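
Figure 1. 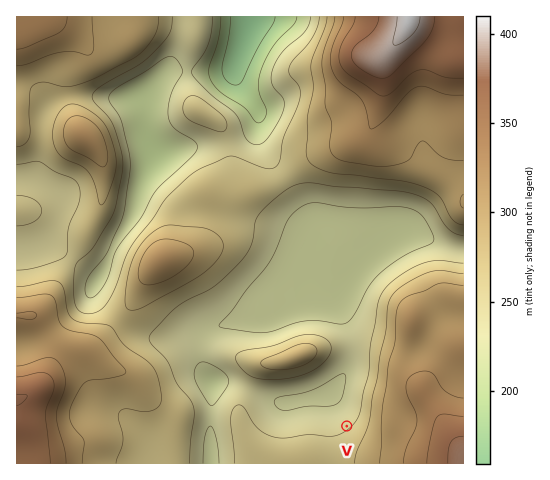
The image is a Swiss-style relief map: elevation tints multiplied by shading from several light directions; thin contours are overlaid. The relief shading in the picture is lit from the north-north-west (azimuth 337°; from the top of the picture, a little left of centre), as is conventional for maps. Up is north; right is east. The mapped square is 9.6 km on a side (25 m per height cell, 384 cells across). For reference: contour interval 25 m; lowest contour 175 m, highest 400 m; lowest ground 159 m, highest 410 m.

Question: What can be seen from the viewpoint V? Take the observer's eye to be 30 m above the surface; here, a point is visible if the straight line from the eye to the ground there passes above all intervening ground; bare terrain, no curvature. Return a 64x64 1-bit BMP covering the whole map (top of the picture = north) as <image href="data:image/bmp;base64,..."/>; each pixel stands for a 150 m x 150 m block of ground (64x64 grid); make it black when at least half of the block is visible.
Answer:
<image width="64" height="64" href="data:image/bmp;base64,Qk0+AgAAAAAAAD4AAAAoAAAAQAAAAEAAAAABAAEAAAAAAAACAAATCwAAEwsAAAIAAAAAAAAA////AAAAAAAf/8OAP////B//w4B////8H//DgH////w//8OAf///+D//g4D///w4f//DgP///Bh///PA///4EH/+P8D///gAf/w/wP//+EA//D/A////wB/8f4D///+AH///gP///wAP///Af//+AA///8A///wAB///wAf//AAD///AAP/8AAA//4AAH/wAAD//AAAD/gAAH/4AAAH/AAAH/AAAAf+AfAP8AAAB/wAeAfgAAAH+AA4A+AAAA/wADgB4AAAD8AAGAHgAAAfAAAIAPAAAB8AAAAA+AAAP4AAAAB8AAA/gAAAADwAAH+AAAAAHAAAf8AAAAAAAAD/wAAAAAAAAP/AAAAAAAAB/+AAAAAAAAH/4AAAAAAAAf/wAAAAAAAD//AAAAAAAAf/+AAAAAAAH//8AAAAAAB///4AAAAAAH///4AAAAAAH///wAAAAAAH///gAAAAAAf//+AAAAAAA//+MAAAAAAA//gwAAAAAAAf4HgAAAAAAAAAeAAAAAAAAAB8AAAAAAAAYHwAAAAAAABwfAAAAAAAAHh8AAAAAAAA//wAAAAAAAD//AAAAAAAA//8AAAAAAAf//wAAAAAAD///AAAAAAAP//8AAAAAAAf//wAAAAAAAAfwAAAAAAAAA/AAAAAAAAAD8AAAAAAAAAHwAAAAAAAAAOAAAAAAAAAAAA=="/>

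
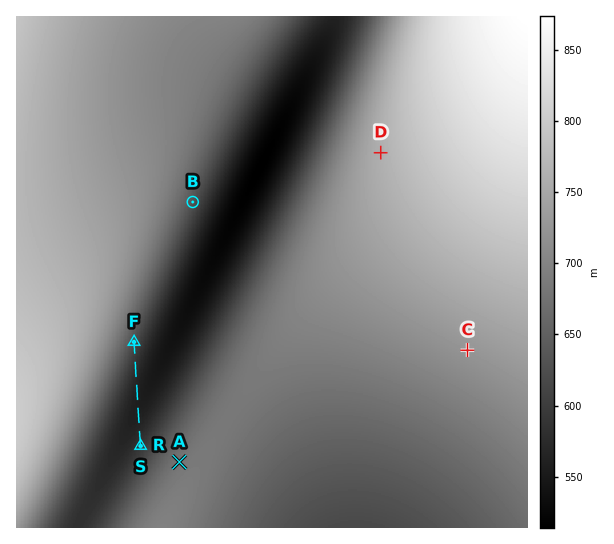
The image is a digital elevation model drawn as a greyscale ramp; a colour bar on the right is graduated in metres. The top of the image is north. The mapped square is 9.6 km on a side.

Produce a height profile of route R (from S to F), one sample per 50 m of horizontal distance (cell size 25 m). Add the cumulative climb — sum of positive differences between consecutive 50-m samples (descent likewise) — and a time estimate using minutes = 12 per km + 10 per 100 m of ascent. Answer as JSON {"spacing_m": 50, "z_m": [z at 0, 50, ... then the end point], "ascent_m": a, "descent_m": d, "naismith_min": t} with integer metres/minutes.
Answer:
{"spacing_m": 50, "z_m": [589, 586, 582, 579, 576, 573, 570, 567, 565, 563, 561, 560, 558, 557, 557, 556, 556, 556, 557, 558, 559, 560, 562, 564, 566, 568, 571, 574, 577, 580, 584, 588, 592, 596, 600, 604, 608, 613, 617, 622, 622], "ascent_m": 66, "descent_m": 33, "naismith_min": 30}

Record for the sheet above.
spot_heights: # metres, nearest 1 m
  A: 679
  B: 629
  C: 724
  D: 761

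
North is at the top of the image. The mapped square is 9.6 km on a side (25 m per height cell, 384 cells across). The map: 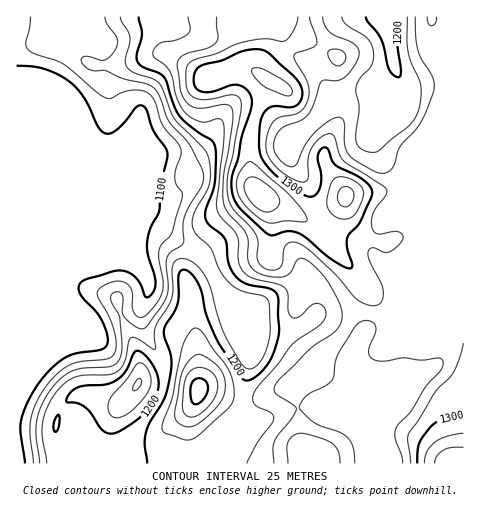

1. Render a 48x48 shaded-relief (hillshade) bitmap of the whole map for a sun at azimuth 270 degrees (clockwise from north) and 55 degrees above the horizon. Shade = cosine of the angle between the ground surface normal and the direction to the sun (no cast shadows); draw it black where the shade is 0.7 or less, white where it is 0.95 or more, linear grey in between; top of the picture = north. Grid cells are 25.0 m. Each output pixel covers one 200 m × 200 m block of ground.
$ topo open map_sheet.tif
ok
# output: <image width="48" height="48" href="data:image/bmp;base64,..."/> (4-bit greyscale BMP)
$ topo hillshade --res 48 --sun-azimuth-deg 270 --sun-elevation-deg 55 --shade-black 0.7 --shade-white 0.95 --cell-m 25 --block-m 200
<image width="48" height="48" href="data:image/bmp;base64,Qk32BAAAAAAAAHYAAAAoAAAAMAAAADAAAAABAAQAAAAAAIAEAAATCwAAEwsAABAAAAAAAAAAAAAAABEREQAiIiIAMzMzAERERABVVVUAZmZmAHd3dwCIiIgAmZmZAKqqqgC7u7sAzMzMAN3d3QDu7u4A////AKvKh3d3d4iHeIiHd4iaqZh2VFV4m8yph6zKh3d3d4iHeHd3d4iaqYdmVVZ4q7uph7zKd3d3d4mYiHZ3d4iaqYdmVVZ5qqqYh7zKdneIdnmZiHVnd3iZqXZmZmaJqpmYiLzKdniZdmeaqXVFd3eJmXZmd3d4mZmYiKvLh3iZhlWKu4UzV3iImHZnd3d4iaqYd5rLmHiZl1RZzKYyRniIiHZnd3d3iJqph3m8qYiImXRHzbdCNXmYh3ZnZnd3eJqph3iruod4mpU2vbhSI3mpiHZmZmd3eImZmHeKqod3m6YlvbhTIlmqmYdmZnd3d4iZmXd4mYd3nLY2vKhTIlmqqZhlZ3d3d3eJqnd3eId4rLZIu5dTJGirqZl2Z4iHd3d4mXd3d3d5vKZ5qpdDNXebqZmHZniYd4d3iXd3d3d5y4eamYdDRneaqYiYdniZd4h3eHd3d3d6unermIZDV3eKqIiJh2eZh3d3eHd3d3eKp1i7qYZEZ3eKqHeJmHeId3d3eHd3d3ialUeruYVFd3ebuXeJmYd3d3d3d3d3d3mqhTacy4VFd3eauXeJqYhmZ3d3d3d3d4mZhTWc24RGeIiJqXeJmYdmZ3d3d3d3d4iIdlac23RHmZiIh3eJqYZmd2d3d3d3d3d4d3ec2mRoqqmHVWiamHVndmd3d3d3d3d3d3isuWaJq7qWRGmqh1Vndnd3d3d3d3d3d3irqHeaq7uWVYmpdVZ3Zmd3d3d3d3d3d3iZmZmZqruXVoqXZVZ3dmd3d3d3d3d3d3iZmqmZmruXZ5mGZVZ3dmZ3d3d3d3d3d3eJq7qZqruXd4d3dlRnd2d3d3d3d3d3d3eIq7qqq7qXZ2Z4hjNWd3d3d3d3d3d3d3d4mru7zLqGVVaJljJGd3d3d3d3d3d3d3d4mavN3bl1RFealjI1Z3d3d3d3d3d3d3d5mZrO7bhkM1irlkNFZnd3d3d3d3d3d3d5qYrO7adDNHmqhTNGd3d3d3d3d3d3d3d4qYnO7JYyNpqoZDRoiHd3d3d3d3d3d3d4mpq93JUiWKuWQ0Z4mHd3d3d3d3d3d3d4mqq83aUjaKuVI1aJmXd3d3d3d3d3d3d4mrqazaUjZ5qWM1Z5mYdmd3d3d3d3d3eKq6mJvKYzV4mXU0Z4mql2Z3d3d3eIdnibu6h4rLdEVmeIZEVniaqGZnd3d3iIdmisy6hnm7hlZURodlVneKuXZnd3d3iYdmis3Khmiql3djJXdlVneKuXd3d3d4mYdmis3Lh2aKmIdSJGdmZmeJqYd3d3eJmHd3irzcp2Z5mIdCNWZmZmeJqYd3d3iZmHiIiavMqHd4h2VDRnZVZmeKqXd3eImZh4mZmJq6mHiIdlRFZ4dEVVeamHd4iIiId4mqqYmZiIiIdlVmeIdURFiql3d4iHd3d4mrqYiIiJmYdmZ3d3ZVRFiql3d4mXZ3d4mqqYd4iZiId3eHZmZlVGm7l2d4mXZ3eImqmYd4iZh3d3iIZFVlVnm7p2Z4mXd3eJmZmYd4iZh3d3iIVEVlZ3i7qGZw=="/>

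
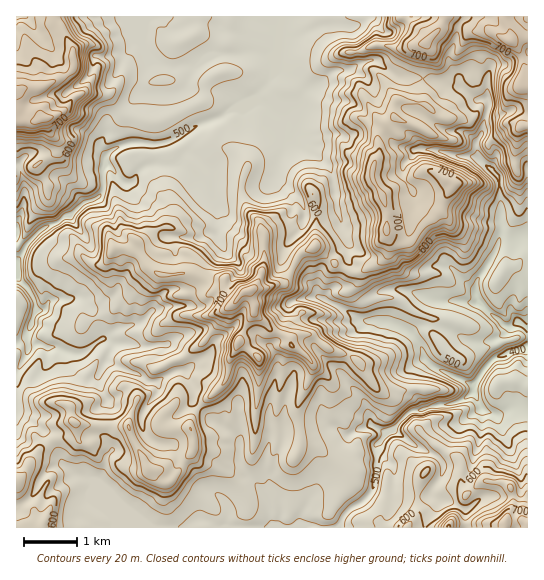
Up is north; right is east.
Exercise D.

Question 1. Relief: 390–775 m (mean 570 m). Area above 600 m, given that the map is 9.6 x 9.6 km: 29.5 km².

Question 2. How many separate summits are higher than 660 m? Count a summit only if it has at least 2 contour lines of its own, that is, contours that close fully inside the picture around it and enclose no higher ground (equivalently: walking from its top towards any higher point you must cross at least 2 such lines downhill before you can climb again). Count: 3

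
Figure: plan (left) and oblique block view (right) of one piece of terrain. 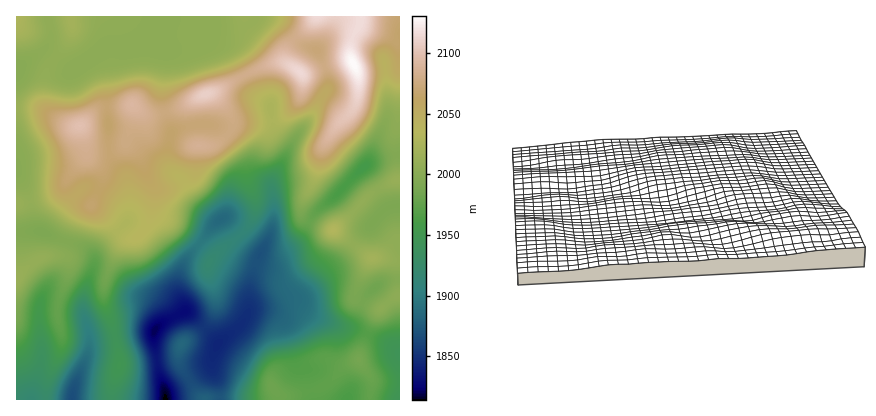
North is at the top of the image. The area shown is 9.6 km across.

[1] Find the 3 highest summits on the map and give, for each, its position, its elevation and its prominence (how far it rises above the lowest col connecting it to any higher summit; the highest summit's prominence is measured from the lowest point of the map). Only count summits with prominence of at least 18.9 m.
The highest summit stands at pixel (354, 64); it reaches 2131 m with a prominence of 317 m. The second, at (300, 72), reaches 2115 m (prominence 34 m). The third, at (206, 94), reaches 2110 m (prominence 28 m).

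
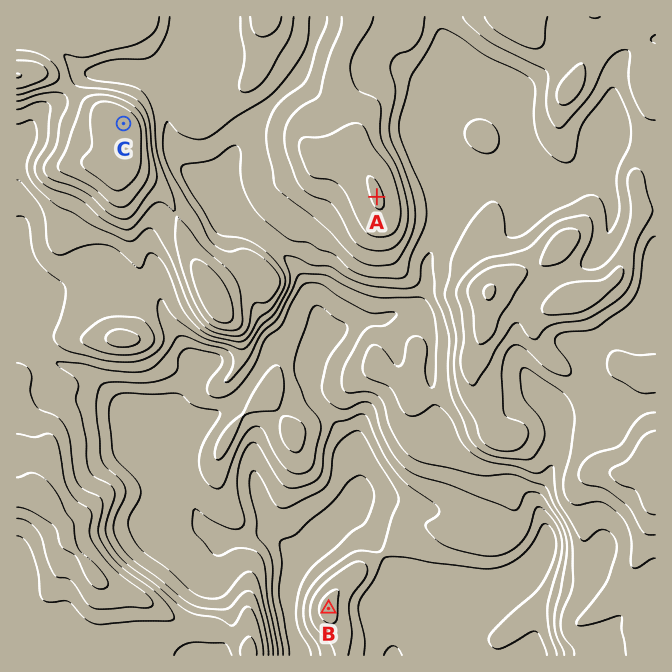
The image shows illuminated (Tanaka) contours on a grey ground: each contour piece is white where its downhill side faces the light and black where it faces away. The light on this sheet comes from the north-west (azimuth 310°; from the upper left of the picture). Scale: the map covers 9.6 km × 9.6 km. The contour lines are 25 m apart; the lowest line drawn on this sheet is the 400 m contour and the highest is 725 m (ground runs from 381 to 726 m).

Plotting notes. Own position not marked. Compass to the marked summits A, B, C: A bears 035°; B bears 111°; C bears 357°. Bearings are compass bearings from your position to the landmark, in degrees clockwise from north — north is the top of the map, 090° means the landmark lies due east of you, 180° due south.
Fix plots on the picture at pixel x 143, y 535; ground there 470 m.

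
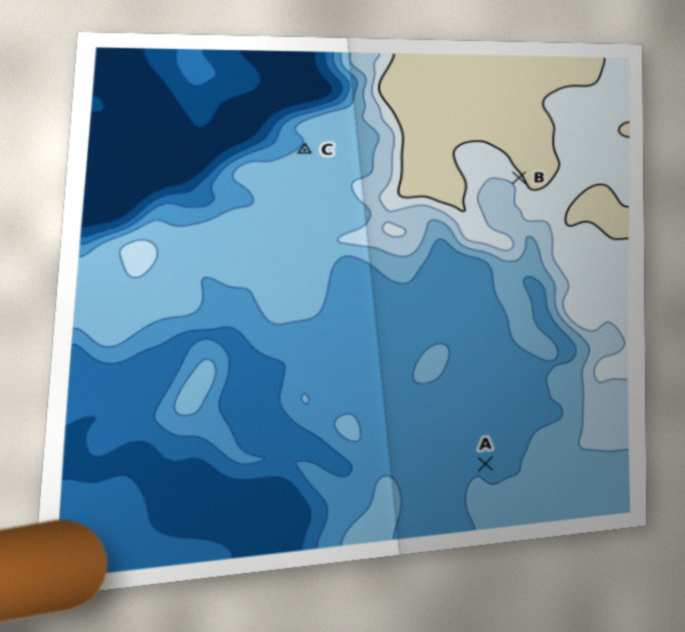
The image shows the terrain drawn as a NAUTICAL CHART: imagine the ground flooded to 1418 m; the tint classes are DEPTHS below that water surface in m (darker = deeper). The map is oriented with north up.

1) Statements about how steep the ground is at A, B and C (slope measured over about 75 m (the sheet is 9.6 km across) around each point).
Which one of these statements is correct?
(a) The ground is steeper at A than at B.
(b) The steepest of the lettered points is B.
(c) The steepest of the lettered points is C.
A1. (b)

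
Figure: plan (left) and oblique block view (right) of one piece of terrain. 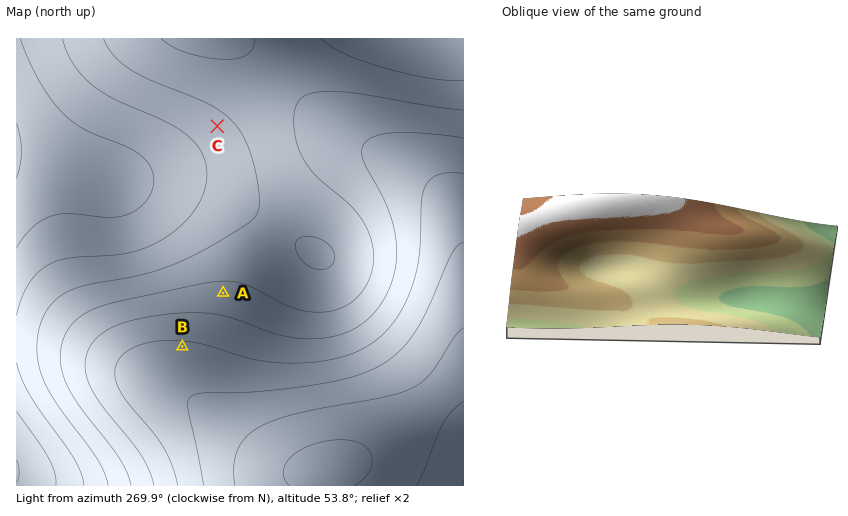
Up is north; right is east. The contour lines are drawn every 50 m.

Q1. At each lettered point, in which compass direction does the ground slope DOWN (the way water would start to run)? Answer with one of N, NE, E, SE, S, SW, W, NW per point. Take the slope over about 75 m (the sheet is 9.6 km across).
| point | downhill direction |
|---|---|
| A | N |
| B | N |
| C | SW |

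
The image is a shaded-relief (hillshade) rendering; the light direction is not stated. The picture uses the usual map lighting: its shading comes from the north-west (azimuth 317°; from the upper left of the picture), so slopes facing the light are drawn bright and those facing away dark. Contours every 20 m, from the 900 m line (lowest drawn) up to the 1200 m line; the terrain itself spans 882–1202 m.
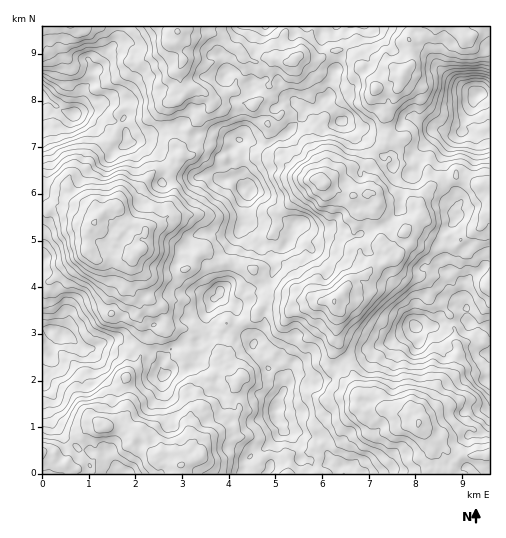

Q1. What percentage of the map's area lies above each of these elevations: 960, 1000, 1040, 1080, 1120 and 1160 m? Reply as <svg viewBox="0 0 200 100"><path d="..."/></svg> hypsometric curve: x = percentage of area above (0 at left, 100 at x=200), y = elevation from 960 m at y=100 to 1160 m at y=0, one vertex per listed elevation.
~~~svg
<svg viewBox="0 0 200 100"><path d="M192 100l-19-20-45-20-55-20-40-20-26-20"/></svg>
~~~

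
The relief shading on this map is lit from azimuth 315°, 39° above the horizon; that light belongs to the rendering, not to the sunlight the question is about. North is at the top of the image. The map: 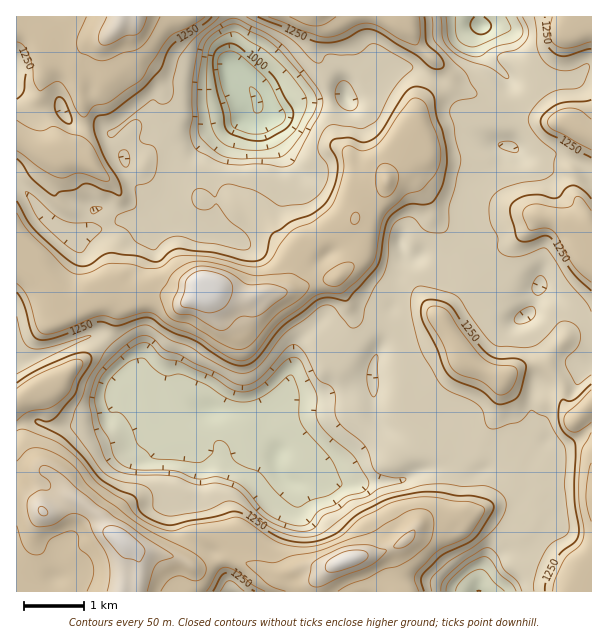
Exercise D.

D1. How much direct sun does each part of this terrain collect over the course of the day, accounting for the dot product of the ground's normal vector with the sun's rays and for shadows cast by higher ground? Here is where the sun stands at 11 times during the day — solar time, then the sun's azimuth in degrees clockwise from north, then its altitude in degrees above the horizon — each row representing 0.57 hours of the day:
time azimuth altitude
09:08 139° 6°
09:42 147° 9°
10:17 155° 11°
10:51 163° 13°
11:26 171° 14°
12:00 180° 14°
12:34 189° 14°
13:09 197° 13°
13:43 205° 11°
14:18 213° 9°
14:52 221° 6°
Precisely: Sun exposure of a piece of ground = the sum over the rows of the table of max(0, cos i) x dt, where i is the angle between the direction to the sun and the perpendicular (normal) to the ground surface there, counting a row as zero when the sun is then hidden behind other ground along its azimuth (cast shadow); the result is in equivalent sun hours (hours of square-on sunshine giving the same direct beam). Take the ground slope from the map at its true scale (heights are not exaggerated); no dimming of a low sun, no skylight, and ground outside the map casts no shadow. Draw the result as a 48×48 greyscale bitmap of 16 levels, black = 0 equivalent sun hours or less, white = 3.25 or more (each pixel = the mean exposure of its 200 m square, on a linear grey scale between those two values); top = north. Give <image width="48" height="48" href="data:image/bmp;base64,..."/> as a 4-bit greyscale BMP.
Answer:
<image width="48" height="48" href="data:image/bmp;base64,Qk32BAAAAAAAAHYAAAAoAAAAMAAAADAAAAABAAQAAAAAAIAEAAATCwAAEwsAABAAAAAAAAAAAAAAABEREQAiIiIAMzMzAERERABVVVUAZmZmAHd3dwCIiIgAmZmZAKqqqgC7u7sAzMzMAN3d3QDu7u4A////AGVUVURFZ2Z5uc/ah4u4dmVDWIeYm3VEVWZnZVVVZ5mon/l1Z1jf2nZ5mtqIy2Q0VWZmZmd4eIhDWoVEMiJIvLmJy7/bhlQyRWdmVomYVCEkdlVTEAAAAUiprv7shlUxBHiHZplSAAFWZVUgAAAAABFHeK3KdmVCFHnMqWIAAAABEiEAAAAAAjMkZmepZVVEV2h3mWEAAAAAAAAAAAAAABMxRVVpdVVVd2MUdRABEREAAAAAAAAAAAAREQABRVVVZkNFMRAAEjMQAAAAAAAAAAAAAAABRVVVZUZlMhAAAAAAAAAREREAABAAAAEjVVVVVURCERAAAAAAABIiMzIjNWUyI0VlVVVVVUIRASIAAAEiMzMzMzNWdlVWZVVWVVVVZDIAEjIiIzREREREREaIhlRWVVVWZmVXgxABIzIjNERERFRVVWmIdUZlVVVmZmZrx5iYVUM0RERDNEVVVWd3ZWZlVWZnh2Z1WZy7pkRERVVVZmZVVVVVVVZVZmZ5unZjBDZ5uHVEVVVWecyWVXdmVVVVZnm8ynVDAAFFiZdVVVVovd3ZZpqXZVVWaM7JeHZjEBABSryFVonP7ey8mJh3dlVWabpzE2hjMzEAAWvZeM7b3+7Ky5Zmd1VmeHUgABJGZldiACe+y7u+65nKqnVWaIZmiWMAATNHdmrv2Wer3N/9yoitqWVWZnZnqUESMjQzRnh3v/7/7u7MqHib+3VXZmVnliI0UxJERYdmVpqK3Ivsqpibz8iJdlVVIRNFaHREVqdlVVZmZlNnd2Z4qt/7hmZTACRVZmQ1aLdVNFVUVURVVTARJGrMyGVTEjVVVmVnjXZTEBIzESIBEAABJFRGrHVEVVVVVnl3y1VCAAAAAAEAAAABRVMkaYQzVWVVZnh6plQQEREAAAAAAAABNWd1VnRYZmVWaaiKdUECNDMiMyAAAAEiE0ZmZnd3ZlVWaM3IZSEkVVVERDMQATRCEBNWZoh2h1VWd3u3VCJHdlVmVEMzM0QyEAA1Vp2phlVWZlQxIyR4Z3iWVURWVUMzMhAlVnvMl2VVQgAAMkiZqax0VVVVVEREQzI0VYiZmGVVMQABAYqrrNckZlVVVERDM0RERVV3h2ZVQzIzM6qomWIkVlVDEAAABFVlRTRnh2ZVMjVUN8hlVCJFRWUxAAAAAkeFIUVmZVVTI2ZmvXMzIiNFVVVBAAAAATQgABVmVFVWeIet2iEhA0VVVVZkMAAAASMQABNVM1VomHncdDQxOZuGVmZ1QgAAEiMxEiI0Q0VmZlQjMjdliKvKdmZVQhETZUQgNDIiRVZmVVMAATZ6lnist2VmQjNHdohUdUMQJWZVM1QgAFeahneJunZmQ0V5eMiKdVQhNWVTJFRDM1eIZmZniYZnRFm5nJZ4ZVVFqUMRV1VndZhmVoh2eYZneKyZynZmZVaschACQ0asysdlVou5iKqJrLmdya3ahozpEQAAACa974ZVVVarp53u7L3+3/7uzO2nVBAAAEZ2eGVVVURoh3nP7////Lp53rdlVUQjRpZFVg=="/>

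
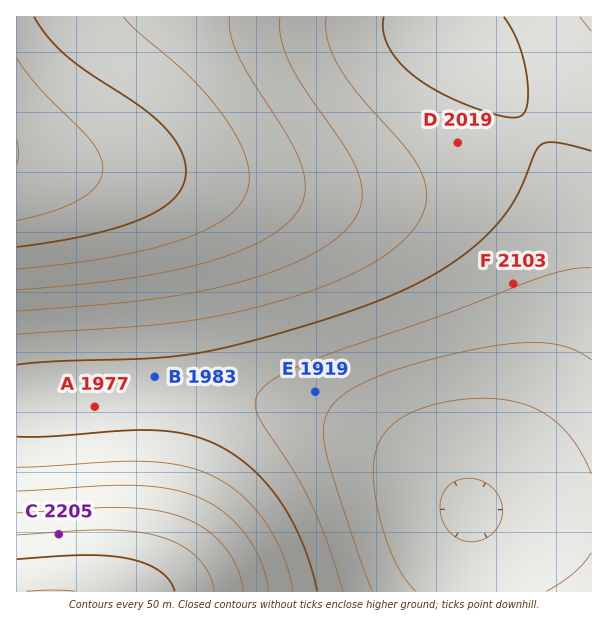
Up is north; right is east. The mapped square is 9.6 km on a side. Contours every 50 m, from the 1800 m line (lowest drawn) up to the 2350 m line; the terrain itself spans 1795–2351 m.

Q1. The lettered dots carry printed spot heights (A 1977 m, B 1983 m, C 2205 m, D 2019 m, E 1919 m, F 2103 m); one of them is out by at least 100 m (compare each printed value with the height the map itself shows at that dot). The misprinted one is F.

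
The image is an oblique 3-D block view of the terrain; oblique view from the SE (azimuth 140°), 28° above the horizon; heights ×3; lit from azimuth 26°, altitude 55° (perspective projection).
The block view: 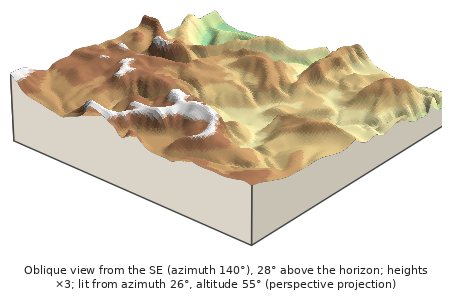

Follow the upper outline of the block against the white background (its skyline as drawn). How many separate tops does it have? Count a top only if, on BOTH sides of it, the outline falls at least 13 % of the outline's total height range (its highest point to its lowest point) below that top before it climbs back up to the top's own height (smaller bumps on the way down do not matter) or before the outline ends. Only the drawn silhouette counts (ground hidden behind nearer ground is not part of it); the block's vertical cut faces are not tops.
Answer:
2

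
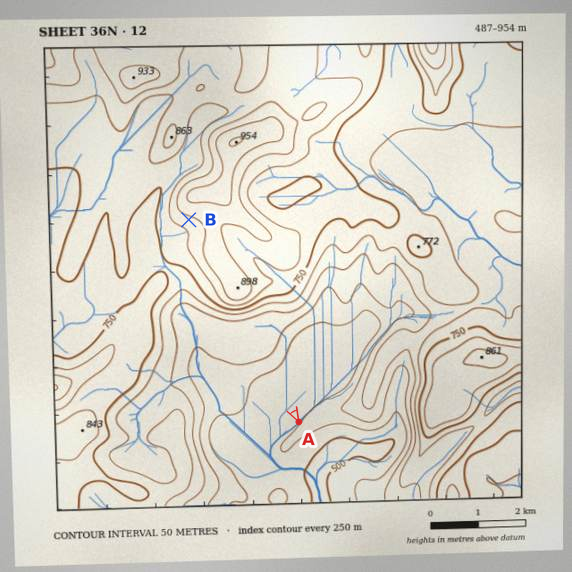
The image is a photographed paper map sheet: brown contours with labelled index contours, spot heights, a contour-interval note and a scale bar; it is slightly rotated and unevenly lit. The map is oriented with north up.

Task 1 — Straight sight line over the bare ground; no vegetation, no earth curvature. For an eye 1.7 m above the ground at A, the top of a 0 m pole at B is hidden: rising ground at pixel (240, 313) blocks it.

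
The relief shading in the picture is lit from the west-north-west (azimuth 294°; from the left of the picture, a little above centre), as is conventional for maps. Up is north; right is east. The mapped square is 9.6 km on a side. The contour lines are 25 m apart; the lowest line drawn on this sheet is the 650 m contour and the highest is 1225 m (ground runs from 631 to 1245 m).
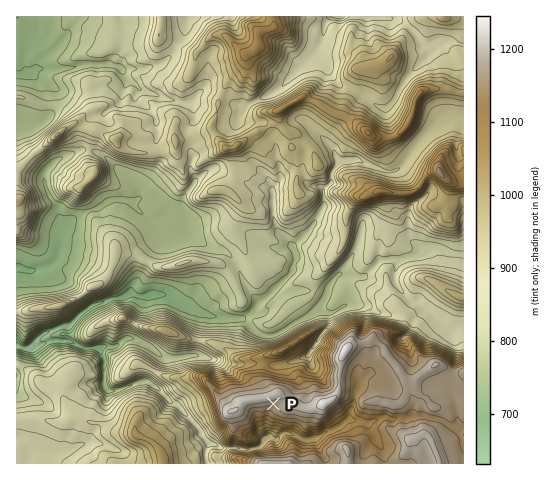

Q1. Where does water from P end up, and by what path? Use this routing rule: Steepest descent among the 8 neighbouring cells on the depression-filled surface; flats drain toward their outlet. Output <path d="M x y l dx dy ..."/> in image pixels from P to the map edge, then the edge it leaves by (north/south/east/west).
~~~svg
<path d="M273 404l0 3-3 4-3 6 0 20-10 11-5 0-1 1-29-1-8-4-5-2-8-8-1-4-4-5-3-2-18-19-3-1-15-15-5-3-4-3-12 1-4 2-2 0-4 3-10 3-7 0-4-6 0-3-1-1 0-23-3-7-3 0-4-3-11 0-14-7-20 0-14 7-14 0-1-1-3 0"/>
exit: west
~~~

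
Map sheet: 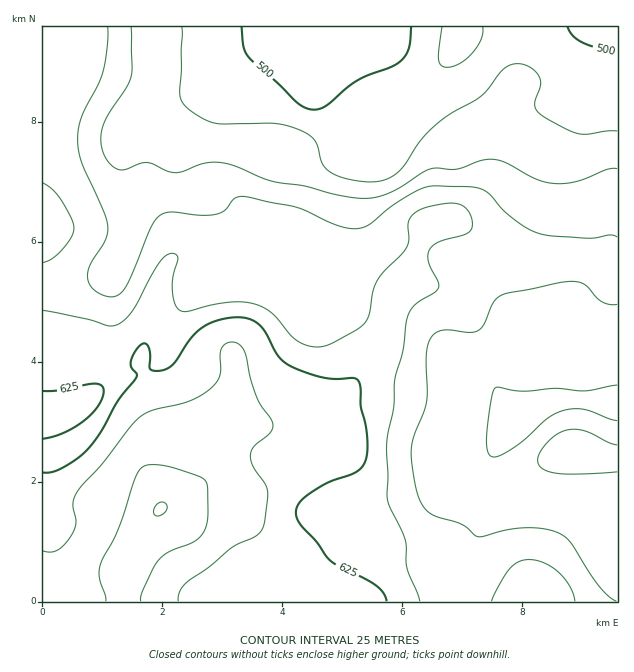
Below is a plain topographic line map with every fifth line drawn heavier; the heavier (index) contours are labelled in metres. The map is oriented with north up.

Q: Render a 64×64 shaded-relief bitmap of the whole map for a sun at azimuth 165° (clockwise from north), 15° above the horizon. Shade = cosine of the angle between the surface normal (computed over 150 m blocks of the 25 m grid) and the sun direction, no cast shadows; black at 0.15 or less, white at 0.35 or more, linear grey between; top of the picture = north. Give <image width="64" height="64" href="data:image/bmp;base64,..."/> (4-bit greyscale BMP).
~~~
<image width="64" height="64" href="data:image/bmp;base64,Qk12CAAAAAAAAHYAAAAoAAAAQAAAAEAAAAABAAQAAAAAAAAIAAATCwAAEwsAABAAAAAAAAAAAAAAABEREQAiIiIAMzMzAERERABVVVUAZmZmAHd3dwCIiIgAmZmZAKqqqgC7u7sAzMzMAN3d3QDu7u4A////AIiHeImZqqqZmYiIiIiIh3dmZ3d4iId3d3d3iId3iId3iId4iZqqqqqpmIiIiIiHdmZmZ3eIh3d3d3d3d3d3d3eIh3eJmqqqu7qpmYiIiId2ZmZmd4iHd2ZmZ3d2Zmd3d4h3d3eJqru7u7qpmZiIiHdmZnd4iIh3dmZmZmZmZ3d3iHdmZniau7vMu6qpmZiIh3d3eIiZmYh3ZlVVVVZneIiId2ZVZ5q7vMzLu6qpmIiIiIiIiJmZmId2ZVVVZneIiIiHdlVniru7u7u7u6qYiHd3iIiIiImZiHdlVVVmeIiIiId3ZWeKu7u7uqqqqph3d3d3iIiHd4iId2VVVWZ3iIiIiId2Znmru6qqqqqpmHd3d3d4iHdmZ3d3ZlVVVmd3iIiIiHdmZ5qqqZmZmZmZiIh3d3iId2ZmZmZmZVVVZmd3d3iJiHZWeJmZmZmZmqqqmZiIiIiHdmZmZmdmZmZ3d3dmZ3iYhlVnd4iZmZmZq7u6qqmZiIh3dmZmd3iIiIiIiFVVZ4iHZVVmeJmZiImau7u7u6mZiIiId3d3iZqru7u7VURFZ4h1VVZniZiHeImqu8zLupmIiZmId3eJq8zdzMxmVENFd3ZlVmd4iId3iJmrvMu6mYmZmZmHd3ibzN3My4h2QzRXd3ZmZ3eIiIiIiZqru6qZmZmZmYh2Z3iqu7qqiIhkM0V3iHd3d4iZmZmZmZmqqpmZmZmZmHZVVniJmIeZiIZDNFeIiIiIiZqqqZmIiImqqpmZmZmYh2Q0RWZmZaqZiGQzRneIiZmZmqqpmHd3eJqqqZmZmZmIhkMzRFVEu7qYdUNEVneIiZmZmZiHd3d4mrqqmZmZmYiIZDIzRESqq6mHVEREVWd4iZiIiIh3d3iaqqqZmJmZmIiGQzNEVXiJqphlRDNERWd4iId4iIiIiJmqqpmIiJmYiIh2VWZ3VWeJmHZUREREVmeIh4iIiIiImZqpmYiIiZmZmZiImZkzNGeIh2VVVVVVZ4iIiIh3eIiZmZmYiHeImaq7u7u7y0QzRXiId2ZmZmZ3iIh3dmZneJmqqZiIeIiZmrvMzMzMdmVFZ4iId3d3d4iIh3ZVVVZ4maqqmIiImZiImqu7u7uIh2VWd4iHd3d4iIiHZVVVVmeJqqqZmZmqmId4iIiIiYiIh2VmiId3d3eIiIdlVVVVZniaqqmaq7uph2ZmZmZ3mYiIdlV4h2ZmZnd3d2ZVVVVVZ4mqqqu7u6mIdmVWZneZiIh2VWeHZVRFVWZ3ZlVVREVniaqru7u7qYiHdmd4iHd3d2ZUVndlQzM0RWZmZlVUVWeJqru7u7qqmIiIiJmqZmZlVURGeHVDIiIzRWZndmVWZ4mqu7u7qqqpiIiZqrtmZlVUREV4dkMiESNFZ3iIdmZ3iau7u6qqu7uqmZmqu3dmZVVERXiHZUMzM0VniIiHd3eJqruqqaq7zMy7qpmqiHd2ZVRFaJiHZmZVZniIiIh3Z3iaqpmZmrzN3cy6mZmZmIh3ZUVomZmZmIiIiIiIiHZmd4mYiIiau8zd3LqZiKqqmYh1RGeaqqqqqZiIiIiIdmZmeIiIiJqru7zLupmIqqqqqXZUV4mqqqqqmYiIiIh3ZWZ3iIiImamZmZqpmIiqu7u6h1VWeJmIiJmZiIiIiIdmZniJmZmZmId3d4iIiJqru7qXZVVnd3d3eJmYiIiIh3ZneJmqqpiHZlVWZneImZqruphlVVZmZmZ3iZmZiId3ZneImau6mHZlVVVWZ3iIiZmZmHZVVVVVZneIiIiHd2ZmZ4iJmqmHZmZmZmZnd4iIiIiIdmVVVVZnd4iHd3ZmZVVVZ3iImIdmZ3dmZ3d3iIiIeIh2ZVVWZnd3dmZmVVVUQyNFZmZnd3d3d3d3d3eIiId3h3ZlVWZ3d3ZVVEREREMhABJEQ0Vnd3d3dmZmZ4iId3d3dmZWZnd2ZUQzNEQzMiEAABIiJFZ3d2ZmZmZmd4d3d3d3ZmZmZmVUMzNERDMyIhAAESEjVmZmZmZlVWZ3d3d3d3d2ZlVVVERERVVVREREMiEiMzNFVmZnZmVVZniIh3d3d3d2ZURERVZnd3dmZ3ZUQ0RVRERWZnd3ZlVWiIiIh3d3d3dlVEVWd4iIiIiIiHZUVmdlRVZnd3d2ZVWIiZmId3d3h3ZVVneIiIiIiIiIh1VWd3ZlZnd3d3ZlVYiZmZmHd3d3d2Znd3d2ZniIiIiIZVVnh3Zmd3d3ZmVViJqqqZh3d3d3d3d3ZmVVV4iIiIh1VFZ4h3d3d2ZmZlWImru6mYh3d3dmZmZmVURWeIiIiIdVRWeId3d3d3dmZomau7upmIh3dmZmZmZlVVVniIiIiHZVVneIiIh3d3d3mZqry7qpmIh3ZmZmZmZmZmZ3iJmZiHZVZ4iZmIiIiIiZmau7uqqZmId3d3d2Z3d3ZmZ3iJmZmHZmeJmZmZmIiJmZqruqmZmZmId3d3Z3iIh2ZmZniJqpl3Z3iJmIiIiImZmaqqmZmZmZiId3d3iIiIdmVVZniaqph2Z3iId3d3eZmZqqqZiImZmZiHd3iIiIiHdmVVZ4mrqYZmZ3d3d3d4mZmaqpiIiJmZmYh3iIiIiIiId2ZmeJqqh2ZmZndmZmiIiJmqmYiJmZmZmIiIiIiIiIiIdmZ4iaqYdmZ3d3d3eIiIiZqZiImZmZmYiIiIiIiIiIiHd3eJmpiHd3d3d3d4iIiJmZmIiZmZmZmIiIiIiIiIiId3d4iZmYd3eIiIiI"/>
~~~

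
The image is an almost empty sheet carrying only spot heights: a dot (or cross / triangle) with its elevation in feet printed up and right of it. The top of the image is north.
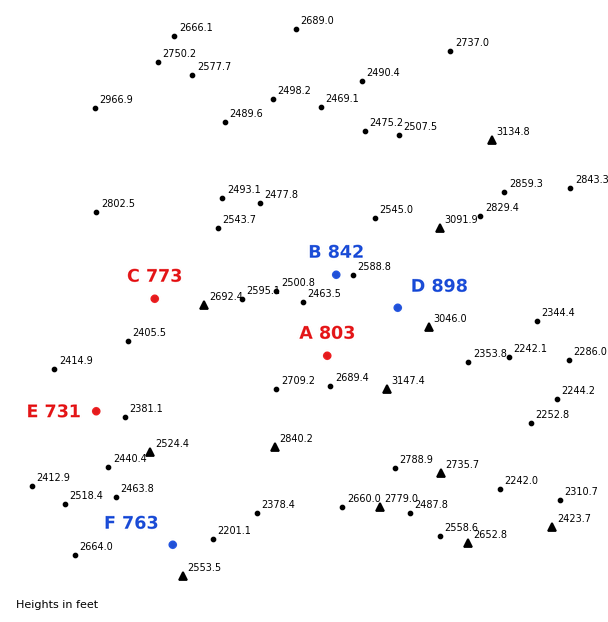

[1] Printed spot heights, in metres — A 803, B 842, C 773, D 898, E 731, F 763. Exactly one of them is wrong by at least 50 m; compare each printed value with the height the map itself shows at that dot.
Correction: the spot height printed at B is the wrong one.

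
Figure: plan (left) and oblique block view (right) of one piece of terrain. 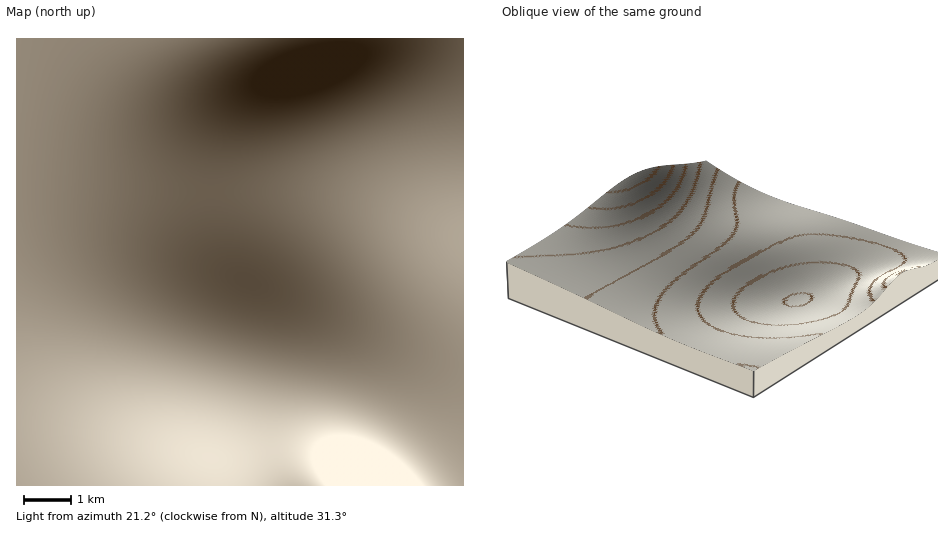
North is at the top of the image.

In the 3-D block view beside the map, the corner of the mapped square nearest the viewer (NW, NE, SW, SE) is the SW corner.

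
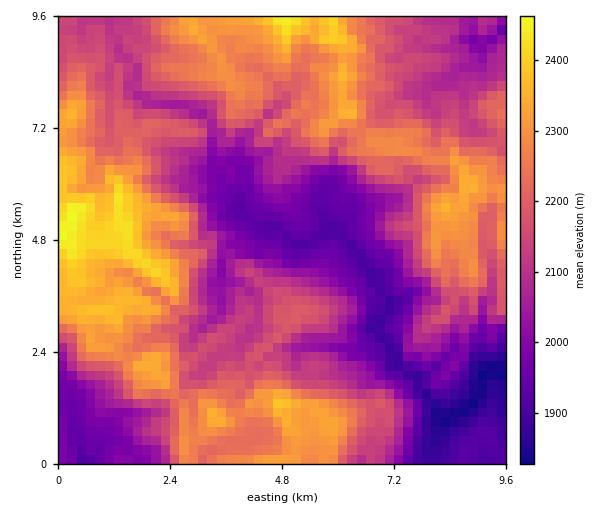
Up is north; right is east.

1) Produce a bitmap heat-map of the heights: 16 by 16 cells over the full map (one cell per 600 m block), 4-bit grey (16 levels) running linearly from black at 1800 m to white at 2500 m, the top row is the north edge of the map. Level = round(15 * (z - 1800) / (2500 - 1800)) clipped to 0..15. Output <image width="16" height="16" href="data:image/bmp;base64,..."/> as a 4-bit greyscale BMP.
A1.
<image width="16" height="16" href="data:image/bmp;base64,Qk32AAAAAAAAAHYAAAAoAAAAEAAAABAAAAABAAQAAAAAAIAAAAATCwAAEwsAABAAAAAAAAAAAAAAABEREQAiIiIAMzMzAERERABVVVUAZmZmAHd3dwCIiIgAmZmZAKqqqgC7u7sAzMzMAN3d3QDu7u4A////ADNFqaq7h0IyNFebqruoURJFiZmbqXdCEWirh4h3UzQxm6l3d3VCRkPMy4Z3h1JHdsy8pWdlQkeY3NyWVDMzaqnt26UzMzV6udzadDRDNXq6y7hkRWVoibq5mHZXiZqpiLmHd5iauId5qHeJqZq4dmeIeJqqqrh3VXd5u7zMuHdV"/>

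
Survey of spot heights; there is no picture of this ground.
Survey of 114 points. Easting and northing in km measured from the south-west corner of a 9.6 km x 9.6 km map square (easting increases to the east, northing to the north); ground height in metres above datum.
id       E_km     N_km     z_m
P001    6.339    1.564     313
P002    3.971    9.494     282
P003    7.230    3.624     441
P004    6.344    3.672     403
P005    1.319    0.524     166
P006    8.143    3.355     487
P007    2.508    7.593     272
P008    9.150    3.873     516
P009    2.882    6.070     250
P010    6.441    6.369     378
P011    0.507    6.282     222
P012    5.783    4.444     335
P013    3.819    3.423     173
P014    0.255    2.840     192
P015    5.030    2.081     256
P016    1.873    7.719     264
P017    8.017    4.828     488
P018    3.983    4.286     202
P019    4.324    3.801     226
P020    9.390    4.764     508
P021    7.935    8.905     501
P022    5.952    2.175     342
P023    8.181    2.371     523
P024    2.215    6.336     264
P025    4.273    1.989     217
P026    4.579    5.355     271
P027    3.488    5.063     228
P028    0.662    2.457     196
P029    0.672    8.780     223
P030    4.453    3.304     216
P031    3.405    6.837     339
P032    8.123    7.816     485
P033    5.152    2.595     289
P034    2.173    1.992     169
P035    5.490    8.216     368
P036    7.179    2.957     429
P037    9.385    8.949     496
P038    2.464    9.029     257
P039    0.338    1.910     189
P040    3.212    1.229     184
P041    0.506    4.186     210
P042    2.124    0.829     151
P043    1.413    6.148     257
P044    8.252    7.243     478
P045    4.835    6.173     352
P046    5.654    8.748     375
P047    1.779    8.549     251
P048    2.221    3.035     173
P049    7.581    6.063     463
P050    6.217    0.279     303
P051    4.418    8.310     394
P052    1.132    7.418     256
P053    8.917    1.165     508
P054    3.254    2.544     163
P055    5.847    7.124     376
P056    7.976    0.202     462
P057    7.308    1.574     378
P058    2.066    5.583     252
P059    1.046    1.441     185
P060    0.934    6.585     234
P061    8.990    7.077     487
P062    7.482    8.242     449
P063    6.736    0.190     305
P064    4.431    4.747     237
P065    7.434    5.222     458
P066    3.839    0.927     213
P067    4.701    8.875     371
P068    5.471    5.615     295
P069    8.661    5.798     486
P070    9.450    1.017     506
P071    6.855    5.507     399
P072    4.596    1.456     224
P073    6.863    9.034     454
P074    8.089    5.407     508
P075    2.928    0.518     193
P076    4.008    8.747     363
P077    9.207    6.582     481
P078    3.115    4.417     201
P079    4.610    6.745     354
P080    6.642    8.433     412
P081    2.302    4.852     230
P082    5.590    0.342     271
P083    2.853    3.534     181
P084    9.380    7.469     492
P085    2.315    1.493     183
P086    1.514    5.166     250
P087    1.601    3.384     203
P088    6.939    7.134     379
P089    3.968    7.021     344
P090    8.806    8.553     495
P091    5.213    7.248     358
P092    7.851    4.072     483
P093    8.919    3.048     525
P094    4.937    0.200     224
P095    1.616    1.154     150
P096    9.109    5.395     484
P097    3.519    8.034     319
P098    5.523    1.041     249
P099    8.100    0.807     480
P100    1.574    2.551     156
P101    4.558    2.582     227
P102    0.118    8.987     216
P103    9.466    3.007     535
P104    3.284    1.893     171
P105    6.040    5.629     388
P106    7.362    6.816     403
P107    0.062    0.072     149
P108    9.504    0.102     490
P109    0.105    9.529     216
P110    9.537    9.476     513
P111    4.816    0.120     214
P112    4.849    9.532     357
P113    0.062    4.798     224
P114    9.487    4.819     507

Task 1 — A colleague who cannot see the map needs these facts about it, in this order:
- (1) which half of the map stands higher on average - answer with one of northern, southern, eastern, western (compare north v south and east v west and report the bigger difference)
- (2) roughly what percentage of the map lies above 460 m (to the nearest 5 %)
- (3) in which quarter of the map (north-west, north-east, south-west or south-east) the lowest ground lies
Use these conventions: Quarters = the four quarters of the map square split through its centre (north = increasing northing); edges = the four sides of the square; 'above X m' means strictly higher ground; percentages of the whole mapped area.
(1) The eastern half stands higher on average than the western half.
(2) Ground above 460 m makes up about 20 % of the sheet.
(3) The lowest ground is in the south-west quarter.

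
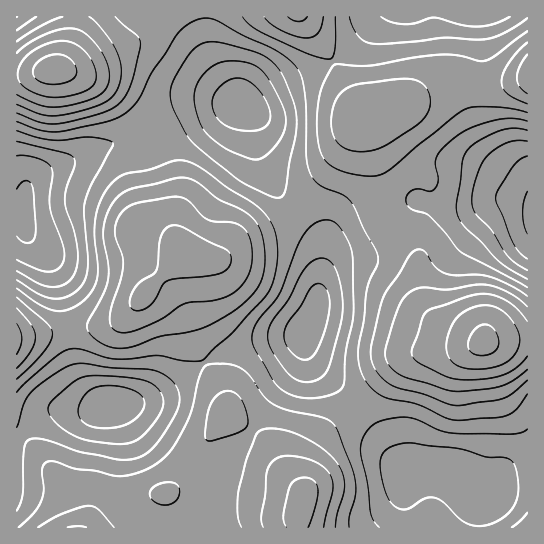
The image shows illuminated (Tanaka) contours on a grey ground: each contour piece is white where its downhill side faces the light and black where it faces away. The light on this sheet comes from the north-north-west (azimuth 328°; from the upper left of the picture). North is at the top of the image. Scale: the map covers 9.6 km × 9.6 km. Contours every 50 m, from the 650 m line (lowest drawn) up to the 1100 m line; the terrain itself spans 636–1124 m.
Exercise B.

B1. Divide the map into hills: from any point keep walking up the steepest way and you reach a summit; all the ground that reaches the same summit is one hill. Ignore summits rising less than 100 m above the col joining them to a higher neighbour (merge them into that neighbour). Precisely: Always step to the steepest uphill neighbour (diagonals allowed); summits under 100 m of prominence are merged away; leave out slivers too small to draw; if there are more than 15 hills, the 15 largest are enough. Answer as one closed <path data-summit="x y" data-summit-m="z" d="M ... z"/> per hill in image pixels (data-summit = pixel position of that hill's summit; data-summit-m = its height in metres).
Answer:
<path data-summit="187 255" data-summit-m="1036" d="M235 103l-36 1-21 5-21 12-18 15-45 13-43 19-16 8-8 10-4 19 2 26 23 26 7 13 6 23 11 65 5 19 10 14 18 14 25-1 23-7 14-8 32-24 23-12 39-12 37-5 7-6 10-17 8-48-2-23-32-35-25-36-5-12-6-40-10-14z"/><path data-summit="301 509" data-summit-m="1021" d="M303 332l-5 4-37 5-39 12-23 12-36 27-21 9-21 4-14 0-16 6-36 0-12 4-27 26 0 86 389 1 0-51-21-38-20-29-52-48-8-17z"/><path data-summit="483 342" data-summit-m="1116" d="M398 197l-24 2-13 4-18 10-10 12-13 50-3 30-14 30 1 10 8 17 52 48 20 29 21 37 32-7 13 3 31 32 10-5 15-12 22-4 0-280-13-3-22 0-23 7-23 1z"/><path data-summit="527 75" data-summit-m="1041" d="M527 16l-148 0-16 22-26 22-22 11-33 12-38 23 5 5 6 12 2 30 7 18 25 36 32 35 2 22 6-30 7-13 17-14 16-7 29-3 49 11 23-1 23-7 35 2z"/><path data-summit="53 70" data-summit-m="1124" d="M205 16l-189 1 1 195 6-1 1-16 4-12 7-7 16-8 43-19 40-10 23-18 21-12 21-5 40-1-28-48-4-16z"/><path data-summit="17 339" data-summit-m="1019" d="M22 212l-6 1 1 227 29-27 9-2 36 0 16-5-13-7-17-22-5-19-11-65-6-23-7-13-21-23z"/><path data-summit="298 17" data-summit-m="1009" d="M378 16l-172 0-1 11 3 20 11 24 12 18 5 12 9 4 29-18 41-16 30-16 18-17z"/>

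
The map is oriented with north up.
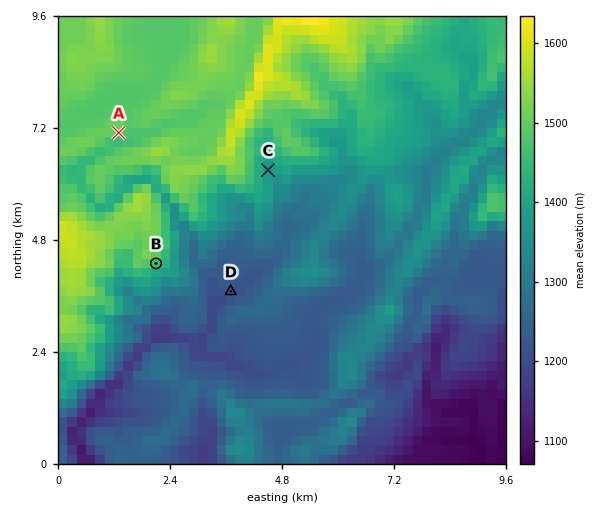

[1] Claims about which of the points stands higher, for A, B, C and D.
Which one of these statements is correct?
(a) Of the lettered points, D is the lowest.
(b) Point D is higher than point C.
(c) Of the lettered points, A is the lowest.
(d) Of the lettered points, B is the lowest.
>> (a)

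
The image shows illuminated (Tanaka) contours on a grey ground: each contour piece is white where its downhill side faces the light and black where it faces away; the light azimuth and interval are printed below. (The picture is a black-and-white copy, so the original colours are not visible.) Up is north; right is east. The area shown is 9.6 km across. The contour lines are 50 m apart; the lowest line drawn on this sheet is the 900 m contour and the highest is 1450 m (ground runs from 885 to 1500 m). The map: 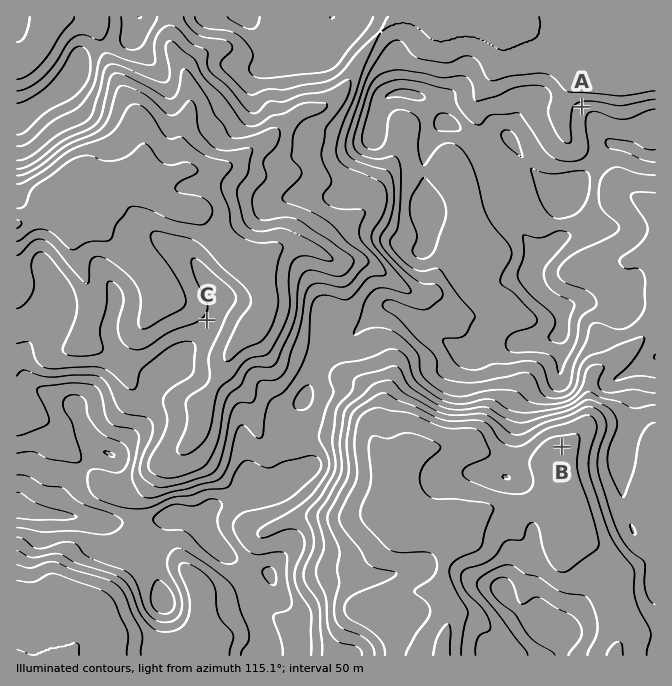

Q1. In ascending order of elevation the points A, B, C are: B C A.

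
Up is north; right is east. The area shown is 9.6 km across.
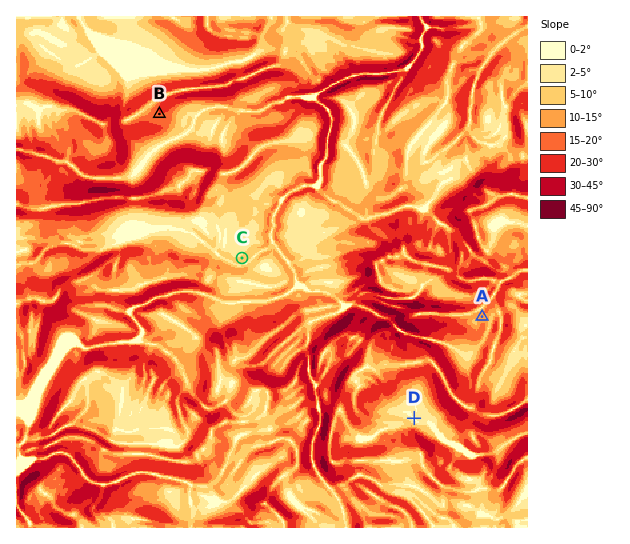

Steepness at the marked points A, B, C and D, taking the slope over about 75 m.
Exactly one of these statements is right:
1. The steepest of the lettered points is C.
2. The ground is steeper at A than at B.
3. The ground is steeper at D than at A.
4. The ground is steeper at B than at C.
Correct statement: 4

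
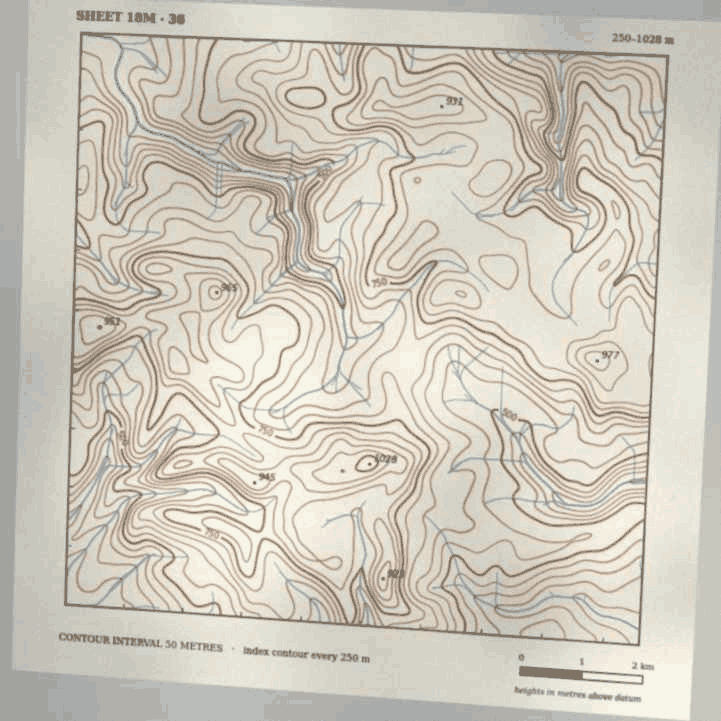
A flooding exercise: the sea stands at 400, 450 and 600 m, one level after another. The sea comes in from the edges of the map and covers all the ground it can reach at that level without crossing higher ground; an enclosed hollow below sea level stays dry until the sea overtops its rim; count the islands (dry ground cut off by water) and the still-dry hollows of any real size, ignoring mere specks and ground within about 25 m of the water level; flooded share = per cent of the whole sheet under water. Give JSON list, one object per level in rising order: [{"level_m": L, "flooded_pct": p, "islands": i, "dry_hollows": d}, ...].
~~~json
[{"level_m": 400, "flooded_pct": 12, "islands": 0, "dry_hollows": 0}, {"level_m": 450, "flooded_pct": 16, "islands": 0, "dry_hollows": 0}, {"level_m": 600, "flooded_pct": 40, "islands": 0, "dry_hollows": 0}]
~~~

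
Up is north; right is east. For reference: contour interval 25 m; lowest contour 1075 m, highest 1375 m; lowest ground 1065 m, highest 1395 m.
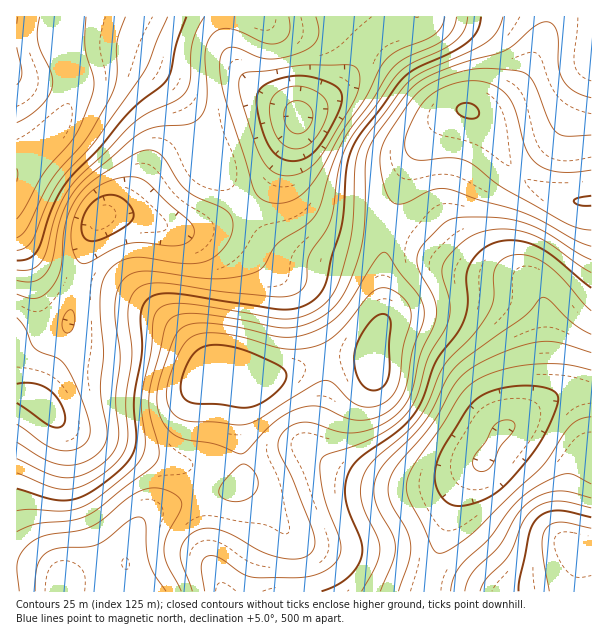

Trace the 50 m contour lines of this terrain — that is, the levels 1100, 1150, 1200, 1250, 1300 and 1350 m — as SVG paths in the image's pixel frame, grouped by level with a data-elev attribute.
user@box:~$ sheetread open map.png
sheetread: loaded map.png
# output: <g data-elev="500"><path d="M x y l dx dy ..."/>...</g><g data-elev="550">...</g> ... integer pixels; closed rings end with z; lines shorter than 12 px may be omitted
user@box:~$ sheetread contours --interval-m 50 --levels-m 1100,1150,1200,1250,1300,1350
<g data-elev="1100"><path d="M480 471l-4-1-3-3 0-8 13-18 7-13 4-5 6-3 6 0 4 2 2 3-1 4-14 18-8 18-6 5z"/><path d="M294 149l-10-4-7-8-6-15-1-15 2-9 6-6 10-5 12-1 11 3 10 6 6 7 1 8-5 15-9 15-9 7z"/></g><g data-elev="1150"><path d="M591 417l-12 2-9 7-28 41-69 66-27 19-6 1-6-2-25-51-2-9 0-9 8-18 26-38 23-35 9-8 12-7 16-6 18-4 39-2 33 6"/><path d="M65 332l-3-5 1-7 3-8 5-2 3 5 0 11-5 7z"/><path d="M17 318l8 9 6 17 4 4 6 4 18 7 8 9 17 38 5 16 1 10-3 9-6 6-9 3-10 1-17-6-28-21"/><path d="M81 263l-6-6-4-14 0-13 4-15 6-12 9-11 11-7 12-5 18-3 13 3 45 41 5 7 0 6-2 5-10 6-11 1-28-3-14 0-15 6-25 13z"/><path d="M285 176l-7-2-8-4-6-7-5-10-19-57-1-12 1-7 3-3 5-2 21-1 31-6 47 0 7 1 4 5 2 6-3 16-5 12-28 46-9 12-9 7-10 5z"/></g><g data-elev="1200"><path d="M380 591l13-30 2-15-3-12-12-22-5-11-1-12 2-10 10-17 27-26 13-16 8-13 12-27 7-11 14-12 57-40 18-19 7 2 23 23 19 11"/><path d="M591 498l-21-6-12-1-15 3-13 7-13 14-19 32-26 26-5 9-2 9"/><path d="M17 280l10 2 8-1 6-3 6-6 6-14 5-30 6-18 10-18 13-15 45-38 11-7 15-5 31-3 6-3 6-5 4-8 2-10-1-48 2-9 5-8 8-4 10 0 11 3 22 11 12 1 8-4 5-5 1-8-1-10"/><path d="M457 17l-4 12-9 10-10 7-30 13-14 12-18 30-22 28-9 15-9 23-11 36-5 12-10 10-28 18-17 26-15 6-28 4-20-1-43-6-14-1-10 3-9 7-5 10-2 17 5 48-4 43 3 38-4 12-8 10-20 14-10 4-11 1-18-4-31-15"/></g><g data-elev="1250"><path d="M322 591l14-6 12-8 9-10 5-11 0-8-1-8-11-27-4-13-1-14 4-13 9-14 42-30 10-9 8-12 6-12 12-34 21-29 7-13 4-17-1-30 3-9 6-9 10-8 12-5 14-2 15 2 12 5 11 7 41 34"/><path d="M591 517l-22-5-12-2-11 2-9 6-5 7-3 9-10 45 0 12"/><path d="M17 261l12-3 8-7 17-47 7-13 8-12 30-30 32-38 30-25 6-6 4-10 6-28 9-25"/><path d="M481 17l-3 13-11 12-16 11-35 16-12 8-48 64-6 12-3 14-3 45-3 17-9 28-6 26-9 14-14 9-18 4-108-16-16 0-11 3-6 6-3 11 1 39-8 49 2 39-2 9-4 9-10 11-18 14-15 10-12 5-10 2-11-1-37-11"/></g><g data-elev="1300"><path d="M192 591l-10-28-2-12 6-13 6-5 8-4 10-1 12 3 14 6 25 14 21 7 19 0 7-3 5-4 2-8-2-10-21-54-12-26-2-7 1-8 9-10 8-4 7-2 11 1 28 9 11 1 12-2 22-10 9-6 8-8 8-15 8-37 13-28 3-12 0-9-2-9-16-30-1-12 6-11 20-20 9-5 12-2 31 0 21 4 26 9 36 23 13 7"/><path d="M17 238l6-4 4-6 24-48 35-40 25-44 6-19 0-36 8-24"/><path d="M591 98l-18-7-10-11-5-15-1-32-3-8-6-3-6 1-6 3-23 19-9 6-52 16-21 8-14 8-14 15-27 37-7 14-4 15 0 54-4 28-12 38-7 12-7 10-9 8-11 7-13 5-12 2-14-1-36-7-40-6-18 0-11 4-6 11-16 66 1 19 9 36 0 6-3 6-7 8-48 37-14 8-16 6-35 3-19 8"/><path d="M17 47l5 25-2 8-3 5"/></g><g data-elev="1350"><path d="M166 591l-11-15-5-10-3-17-1-25-3-6-5-1-9 3-22 19-11 6-10 2-27 1-12 5-6 5-4 8-2 25"/><path d="M235 425l10 0 10-4 57-35 12-6 9 3 16 16 10 7 13 1 14-5 9-10 4-12 4-32 8-30-1-9-3-7-8-8-9-5-7-1-6 1-9 7-21 28-12 12-12 7-15 5-14 1-12-1-39-11-25-4-17 0-11 5-5 5-5 7-11 28-3 17 4 13 6 8 9 4 31 2z"/><path d="M17 182l1-8-1-6"/><path d="M591 170l-18 2-15 0-12-3-9-5-6-6-5-9-10-38-7-13-12-11-16-6-13 0-12 2-13 5-12 7-8 7-6 9-9 18-3 11 1 12 7 7 9 1 30-2 13 3 11 5 27 22 58 33 17 7 13 2"/></g>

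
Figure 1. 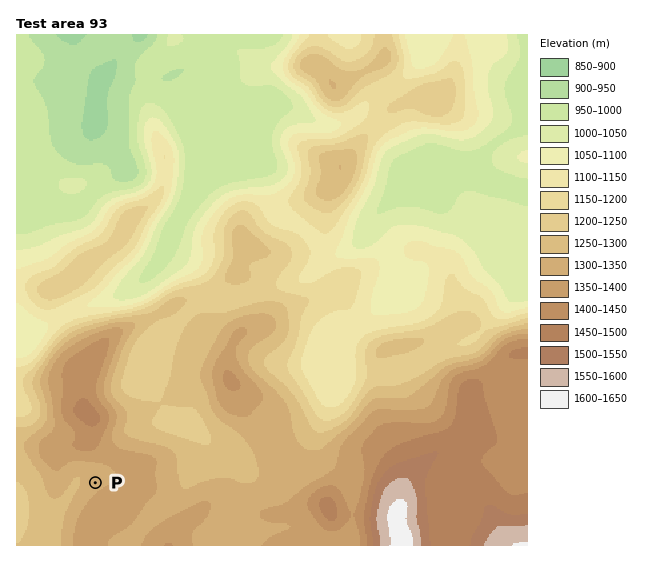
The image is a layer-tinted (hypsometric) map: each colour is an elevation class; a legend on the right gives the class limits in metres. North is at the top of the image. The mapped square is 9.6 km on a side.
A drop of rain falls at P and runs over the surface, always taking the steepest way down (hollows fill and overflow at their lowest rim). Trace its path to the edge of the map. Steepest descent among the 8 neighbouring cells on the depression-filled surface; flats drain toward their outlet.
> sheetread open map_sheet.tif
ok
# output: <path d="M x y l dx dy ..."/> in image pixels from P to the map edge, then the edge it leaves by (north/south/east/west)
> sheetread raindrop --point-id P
<path d="M95 483l-1-2-16 0-4 4-1 4-8 12-14 14-29 0-5-6"/>
exit: west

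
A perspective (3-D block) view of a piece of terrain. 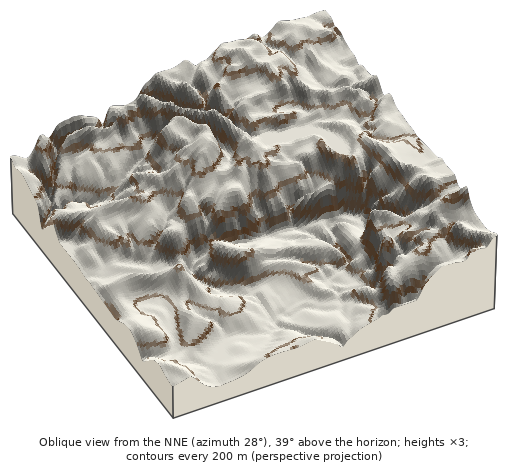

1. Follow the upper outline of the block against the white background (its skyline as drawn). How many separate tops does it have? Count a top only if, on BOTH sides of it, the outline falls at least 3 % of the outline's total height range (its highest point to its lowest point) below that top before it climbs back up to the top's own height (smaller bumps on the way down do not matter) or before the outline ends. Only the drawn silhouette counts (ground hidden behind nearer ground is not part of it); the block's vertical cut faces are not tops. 2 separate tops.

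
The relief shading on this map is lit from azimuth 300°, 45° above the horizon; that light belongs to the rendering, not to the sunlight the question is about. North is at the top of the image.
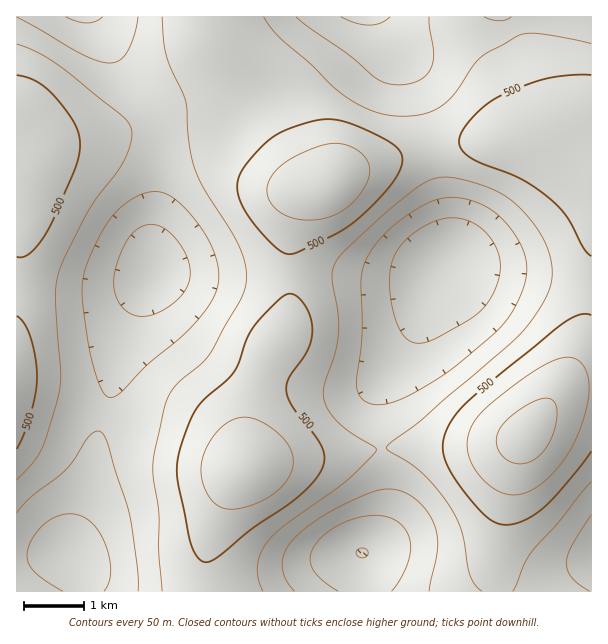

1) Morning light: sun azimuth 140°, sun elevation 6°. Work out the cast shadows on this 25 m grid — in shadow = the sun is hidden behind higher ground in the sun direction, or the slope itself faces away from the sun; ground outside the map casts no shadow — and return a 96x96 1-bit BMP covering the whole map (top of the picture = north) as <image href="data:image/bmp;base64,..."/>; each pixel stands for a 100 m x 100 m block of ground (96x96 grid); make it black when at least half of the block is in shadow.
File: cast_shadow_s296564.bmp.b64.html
<image width="96" height="96" href="data:image/bmp;base64,Qk2+BAAAAAAAAD4AAAAoAAAAYAAAAGAAAAABAAEAAAAAAIAEAAATCwAAEwsAAAIAAAAAAAAA////AAAAAAAAAAAAAAAAAAAAAAAAAAAAAAAAAAAAAAAAAAAAAAAAAAAAAAAAAAAAAAAAAAAAAAAAAAAAAAAAAAAAAAAAAAAAAAAAAAAAAAAAAAAAAAAAAAAAAAAAAAAAAAAAAAAAAAAAAAAAAAAAAAAAAAAAAAAAAAAAAAAAAAAAAAAAAAAAAAAAAAAAAAAAAAAAAAAAAAAAAAAAAAAAAAAAAAAAAAAAAAAAAAAAAAAAAAAAAAAAAAAAAAAAAAAAAAAAAAAAAAAAAAAAAAAAAAAAAAAAAAAAAAAAAAAAAAAAAAAAAAAAAAAAAAAAAAAAAAAAAAAAAAAAAAAAAAAAAAAAAAAAAAAAAAAAAAAAAAAAAAAAAAAAAAAAAAAAAAAcAAAAAAAAAAAAAAA+AAAAAAAAAAAAAAB+AAAAAAAAAAAAAAA8AAAAAAH4AAAAAAA4AAAAAAf+AAAAAAAAAAAAAA//gAAAAAAAAAAAAD//wAAAAAAAAAAAAH//4AAAAAAAAAAAAH//8AAAAAAAAAAAAP//+AAAAAAAAAAAAP///AAAAAABAAAAAP///gAAAAABgAAAAP///wAAAAADgAAAAP///4AAAAAAAAAAAP///4AAAAAAAAAAAP///8AAAAAAAAAAAP///8AAAAAAAAAAAP///8AAAAAAAAAAAP///+AAAAAAeAAAAP///+AAAAAA/AAAAP///8AAAAAB/gAAAP///8AAAAAD/wAAAP///8AAAAAP/wAAAH///8AAAAAP/wAAAH///4AAAAAf/gAAAH///wAAAAAP/AAAAD///wAAAAAf+AAAAD///gAAAAAP4AAAAB///AAAAAAPAAAAAA//+AAAAAAAAAAAAAf/4AAAAAAAAAAAAAP/gAAAAAAAAAAAAAD+AAAAAAAAAAAAAAAAAAAAAAAAAAAAAAAAAAAAAAAAAAAAAAAAAAAAAAAAAAAAAAAAAAAAAAAAAAAAAAAAAAAAAAAAAAAAAAAAAAAAAAAAAAAAAAAAAAAAAAAAAAAAAAAAAAAAAAAAAAAAAAAAAAAAAAAAAAAAAAAAAAAAAAAAAAAAAAAAAAAAAAAAAAAAAAAAAAAAAAAAAAAAAAAAAAAAAAAAAAAAAAAAAAAAAAAAAcAAAAAAAAAAAAAAA/AAAAAAAAAAAAAAA/gAAAAAAAAAAAAAA/wAAAAAAAAAAAAAA/+AAAAAAAAAAAAAAf/gAAAAAAAAAAAAAP/wAAAAAAAAAAAAAAPgAAAAAAAAAAAAAAGAAAAAAAAAAAAAAAAAAAAAAAAAAAAAAAAAAAAAAAAAAAAAAAAAAAAAAAAAAAAAAAAAAAAAAAAAAAAAAAAAAAAAAAAAAAAAAAAAAAAAAAAAAAAAAAAAAAAAAAAAAAAAAAAAAAAAAAAAAAAAAAAAAAAAAAAAAAAAAAAAAAAAAAAAAAAAAAAAAAAAAAAAAAAAAAAAAAAAAAAAAAAAAAAAAAAAAAAAAAAAAAAAAAAAAAAAAAAAAAAAAAAAAAAAAAAAAAAAAAAAAAAAAAAAAAAAAAAAAAA="/>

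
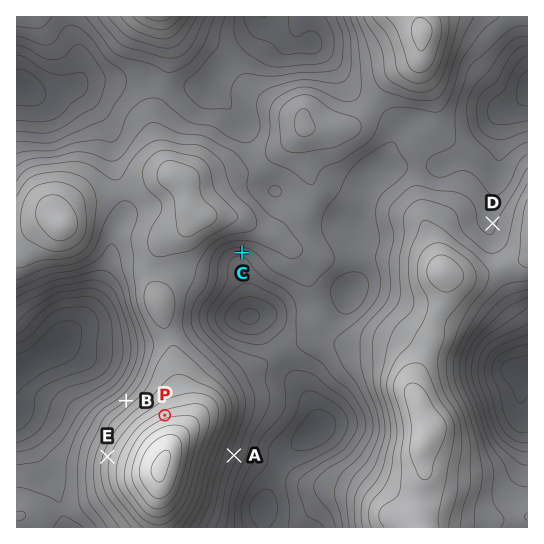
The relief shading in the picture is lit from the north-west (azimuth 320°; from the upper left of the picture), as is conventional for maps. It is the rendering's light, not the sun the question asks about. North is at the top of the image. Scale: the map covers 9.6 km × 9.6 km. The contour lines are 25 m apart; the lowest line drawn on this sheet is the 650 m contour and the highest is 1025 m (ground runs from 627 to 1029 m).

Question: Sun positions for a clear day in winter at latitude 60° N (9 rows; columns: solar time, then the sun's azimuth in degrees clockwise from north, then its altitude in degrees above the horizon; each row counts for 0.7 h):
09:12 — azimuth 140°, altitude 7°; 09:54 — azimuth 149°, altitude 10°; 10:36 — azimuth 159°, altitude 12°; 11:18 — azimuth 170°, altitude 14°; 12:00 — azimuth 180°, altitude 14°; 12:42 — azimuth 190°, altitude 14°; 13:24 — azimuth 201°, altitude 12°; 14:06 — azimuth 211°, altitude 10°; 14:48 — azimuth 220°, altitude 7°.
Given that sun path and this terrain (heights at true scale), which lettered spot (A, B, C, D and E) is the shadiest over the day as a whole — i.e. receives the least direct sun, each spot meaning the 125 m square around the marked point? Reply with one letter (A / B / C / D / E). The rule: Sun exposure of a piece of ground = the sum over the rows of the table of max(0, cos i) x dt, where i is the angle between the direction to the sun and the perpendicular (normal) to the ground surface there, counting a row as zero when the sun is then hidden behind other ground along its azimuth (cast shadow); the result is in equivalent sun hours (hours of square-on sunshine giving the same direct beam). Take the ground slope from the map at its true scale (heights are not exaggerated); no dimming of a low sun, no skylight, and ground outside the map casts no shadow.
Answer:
B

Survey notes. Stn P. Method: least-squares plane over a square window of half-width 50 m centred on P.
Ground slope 10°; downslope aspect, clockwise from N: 339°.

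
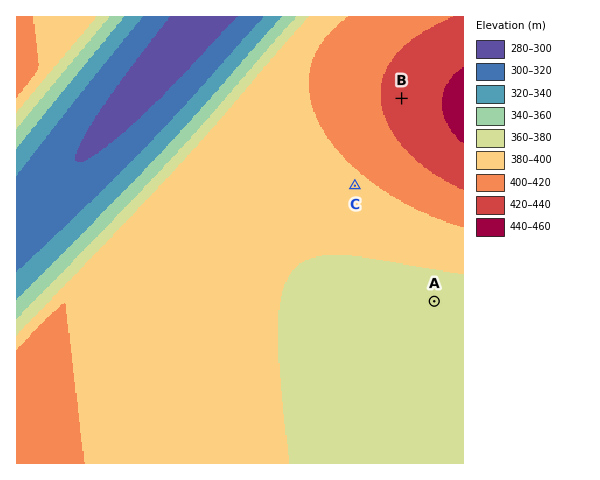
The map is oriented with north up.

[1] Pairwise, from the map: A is lower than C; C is lower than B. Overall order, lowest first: A C B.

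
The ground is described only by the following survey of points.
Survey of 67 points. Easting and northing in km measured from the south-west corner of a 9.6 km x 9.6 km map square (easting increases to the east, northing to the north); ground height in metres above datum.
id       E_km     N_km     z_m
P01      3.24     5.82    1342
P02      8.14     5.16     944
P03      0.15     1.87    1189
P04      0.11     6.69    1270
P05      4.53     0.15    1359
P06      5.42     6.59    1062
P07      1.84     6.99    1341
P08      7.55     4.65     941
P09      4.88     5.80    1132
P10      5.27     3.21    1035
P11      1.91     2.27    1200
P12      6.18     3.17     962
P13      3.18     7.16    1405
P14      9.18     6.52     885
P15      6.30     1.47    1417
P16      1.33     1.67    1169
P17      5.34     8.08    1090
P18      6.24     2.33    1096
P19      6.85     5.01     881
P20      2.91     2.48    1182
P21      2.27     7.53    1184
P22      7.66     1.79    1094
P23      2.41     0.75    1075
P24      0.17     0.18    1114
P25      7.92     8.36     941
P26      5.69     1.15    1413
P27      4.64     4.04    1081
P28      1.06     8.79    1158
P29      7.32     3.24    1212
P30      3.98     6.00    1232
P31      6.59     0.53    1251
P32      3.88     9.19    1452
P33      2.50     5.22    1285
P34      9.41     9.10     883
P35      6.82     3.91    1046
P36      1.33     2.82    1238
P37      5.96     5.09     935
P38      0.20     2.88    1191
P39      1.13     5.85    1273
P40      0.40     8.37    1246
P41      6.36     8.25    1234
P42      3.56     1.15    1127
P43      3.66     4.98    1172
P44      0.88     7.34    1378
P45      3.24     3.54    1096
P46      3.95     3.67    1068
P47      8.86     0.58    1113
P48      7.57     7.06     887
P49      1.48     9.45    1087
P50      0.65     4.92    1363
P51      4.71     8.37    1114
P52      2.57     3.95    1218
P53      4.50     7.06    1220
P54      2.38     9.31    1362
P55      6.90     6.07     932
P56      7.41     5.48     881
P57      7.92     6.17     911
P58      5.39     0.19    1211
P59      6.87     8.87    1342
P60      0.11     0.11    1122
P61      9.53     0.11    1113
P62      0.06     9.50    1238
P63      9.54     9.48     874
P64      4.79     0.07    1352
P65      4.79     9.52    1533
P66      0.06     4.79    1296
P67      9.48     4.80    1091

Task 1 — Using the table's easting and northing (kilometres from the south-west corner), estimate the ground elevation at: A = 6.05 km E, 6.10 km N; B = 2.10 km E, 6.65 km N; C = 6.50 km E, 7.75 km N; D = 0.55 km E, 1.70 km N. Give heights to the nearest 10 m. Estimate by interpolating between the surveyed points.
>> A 920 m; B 1400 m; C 1130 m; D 1170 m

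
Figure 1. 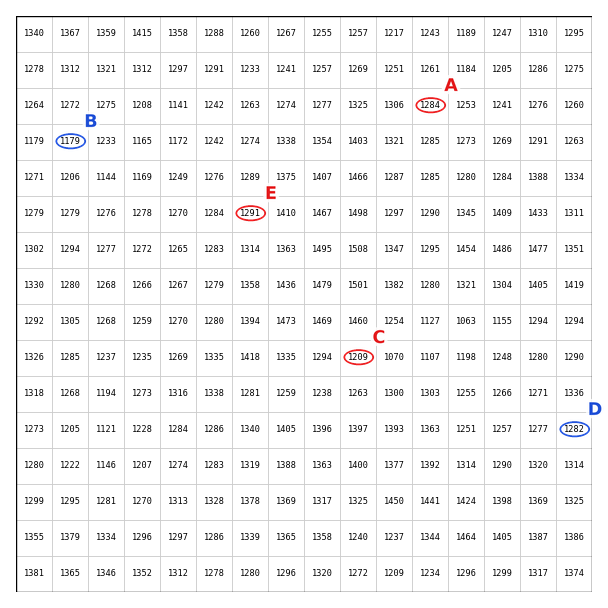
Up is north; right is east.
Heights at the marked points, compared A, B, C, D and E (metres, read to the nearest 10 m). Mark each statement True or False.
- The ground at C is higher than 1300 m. False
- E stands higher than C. True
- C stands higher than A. False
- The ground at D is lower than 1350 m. True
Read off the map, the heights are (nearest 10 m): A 1280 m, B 1180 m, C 1210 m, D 1280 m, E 1290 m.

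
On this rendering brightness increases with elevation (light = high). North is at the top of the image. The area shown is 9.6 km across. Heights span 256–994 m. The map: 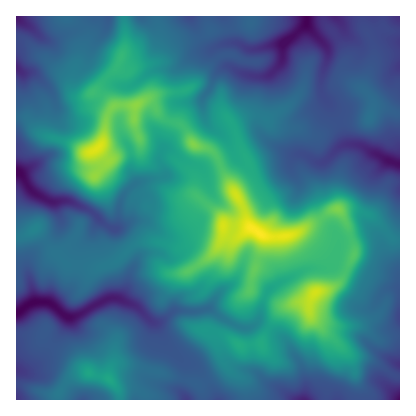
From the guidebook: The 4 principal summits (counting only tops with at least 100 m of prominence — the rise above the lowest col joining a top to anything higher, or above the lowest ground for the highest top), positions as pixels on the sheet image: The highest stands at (260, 234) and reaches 994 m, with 738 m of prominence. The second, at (98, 148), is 959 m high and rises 206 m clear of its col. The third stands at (316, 292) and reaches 947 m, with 176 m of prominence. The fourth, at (110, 380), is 694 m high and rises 218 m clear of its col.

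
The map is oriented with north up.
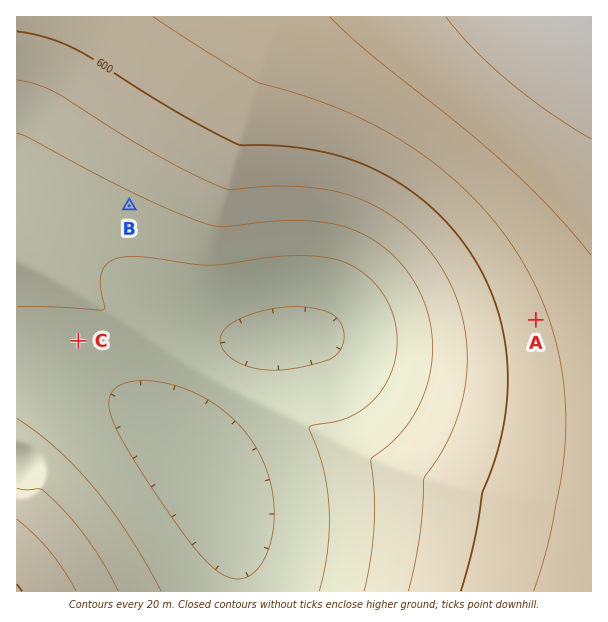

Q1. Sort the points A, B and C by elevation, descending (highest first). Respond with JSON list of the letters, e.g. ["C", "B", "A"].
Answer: ["A", "B", "C"]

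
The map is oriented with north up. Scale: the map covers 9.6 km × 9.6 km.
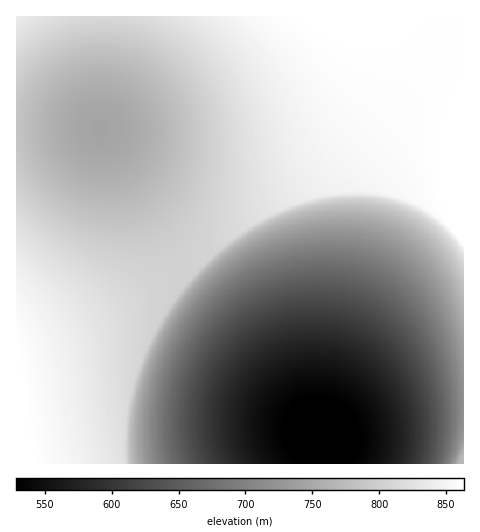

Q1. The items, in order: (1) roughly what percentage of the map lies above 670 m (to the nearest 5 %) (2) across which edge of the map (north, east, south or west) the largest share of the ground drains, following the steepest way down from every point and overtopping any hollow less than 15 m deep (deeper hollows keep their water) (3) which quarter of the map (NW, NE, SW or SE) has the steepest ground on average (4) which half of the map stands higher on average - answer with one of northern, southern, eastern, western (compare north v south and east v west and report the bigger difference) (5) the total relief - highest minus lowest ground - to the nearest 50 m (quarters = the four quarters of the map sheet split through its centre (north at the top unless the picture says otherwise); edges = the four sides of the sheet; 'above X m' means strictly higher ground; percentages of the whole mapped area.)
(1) Ground above 670 m makes up about 75 % of the sheet.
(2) Most of the ground drains across the southern edge.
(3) The south-east quarter is the steepest part of the map.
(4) On average the northern half of the map is the higher ground.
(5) The total relief is about 350 m.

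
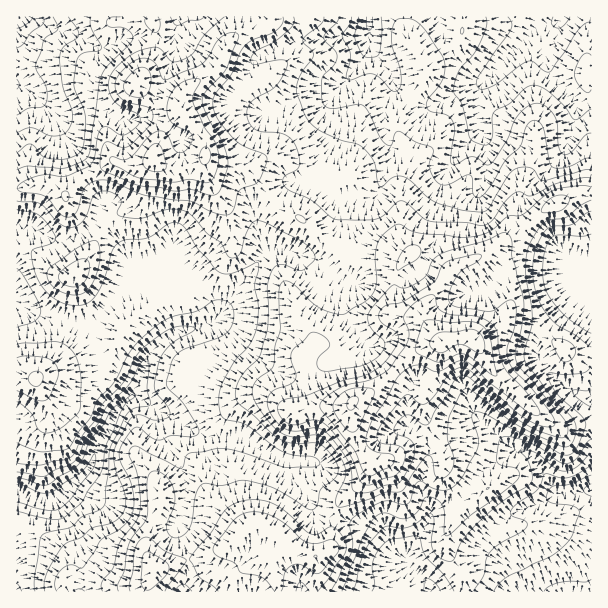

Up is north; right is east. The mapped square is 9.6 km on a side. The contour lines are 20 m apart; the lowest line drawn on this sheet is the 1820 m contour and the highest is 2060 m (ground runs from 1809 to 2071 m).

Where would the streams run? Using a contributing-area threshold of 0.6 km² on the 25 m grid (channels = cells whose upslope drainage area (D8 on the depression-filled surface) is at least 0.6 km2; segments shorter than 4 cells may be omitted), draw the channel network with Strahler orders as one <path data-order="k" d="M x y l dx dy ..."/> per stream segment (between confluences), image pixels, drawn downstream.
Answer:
<path data-order="1" d="M522 591l47 0"/><path data-order="1" d="M17 587l0 4"/><path data-order="2" d="M417 572l14 13 0 6 1 0"/><path data-order="2" d="M408 561l0 2 9 9"/><path data-order="1" d="M401 557l15 15 1 0"/><path data-order="1" d="M390 542l15 15 0 1 3 3"/><path data-order="1" d="M180 518l2-3 0-5 1-1 0-8 2-1 0-26-5-9-3-3-3-6-4-4 0-2-5-4-4-9 0-21-12-12"/><path data-order="1" d="M62 516l-5-7-1-6-11 0-1-2"/><path data-order="1" d="M539 503l15-8 6-1"/><path data-order="3" d="M44 501l-9-1-12-6-6 0"/><path data-order="1" d="M93 501l-4-1-14-14-3 0"/><path data-order="1" d="M305 495l-9-9-2-3 0-21-1-1"/><path data-order="2" d="M560 494l24-2 1-1 6 0 0-2"/><path data-order="3" d="M72 486l-12 11-6 1-1 2-3 0-2 1-4 0"/><path data-order="1" d="M314 462l-5 0-1-1-15 0"/><path data-order="2" d="M293 461l-5 0-1-2-8-1-6-3-3-3-25-12-5 0-1-2-11 0-1-1-15 0-2-2-6 0-1-1-8-2-6-4-4-2-8-6-1 0-5-4-4-2-3-3-15-7"/><path data-order="2" d="M521 452l3 0 6 3 10 10 2 5 4 4 6 12 8 8"/><path data-order="2" d="M509 447l1 2 5 0 6 3"/><path data-order="2" d="M414 431l14 13 0 20-3 4 0 3-3 6 0 15 4 5 3 6 0 16-6 11-6 6 0 1-7 9 0 3-2 2 0 10"/><path data-order="1" d="M408 429l6 2"/><path data-order="2" d="M149 404l-5-5-6-3-6 0"/><path data-order="1" d="M470 404l4 9 35 34"/><path data-order="3" d="M132 396l-3 3-1 0-12 12-6 12 0 3-3 3-3 6-5 5-3 6 0 3-1 1 0 6-2 2-1 7-5 5 0 1-15 15"/><path data-order="1" d="M542 363l3 3 0 2 18 18 19 10 9 2"/><path data-order="1" d="M339 362l3 0 6-3 14-14 0-4-2-3"/><path data-order="1" d="M366 344l-6-6"/><path data-order="2" d="M360 338l-3-3-1-5-3-3 0-1-3-3-6-11 0-31"/><path data-order="3" d="M207 324l-6 3-4 0-2 2-6 0-1 1-9 2-9 4-5 5-1 0-15 15-5 9-1 9-2 1-3 12-3 6-3 3"/><path data-order="1" d="M230 324l-20 0"/><path data-order="3" d="M213 318l-6 6"/><path data-order="1" d="M99 317l11-11 0-1 10-11 0-1 12-3 5-3 3 0 1-2 3 0 6-3 5 0 4-3 5 0 4-3 21 0"/><path data-order="1" d="M17 303l0-4"/><path data-order="1" d="M591 291l0-4"/><path data-order="1" d="M485 288l28-28 53 0 16 16 3 2 6 0 0 9"/><path data-order="2" d="M344 281l-6-3-14-14-10-6-12-1-14-8-6 0-1-1-9 0-8 4"/><path data-order="2" d="M189 276l3 2 21 21 0 19"/><path data-order="2" d="M179 266l10 10"/><path data-order="1" d="M425 261l10-16 0-32 3-4 0-18 2-2 1-7 5-9 4-5 0-1 3-3 0-2 3-3 6-10 17-17 0-4"/><path data-order="1" d="M171 258l8 8"/><path data-order="2" d="M264 252l-6 8-4 9-15 15-3 6-6 6 0 1-6 8-2 4-9 9"/><path data-order="1" d="M174 245l0 10 5 8 0 3"/><path data-order="1" d="M260 236l3 6 0 3 1 1 0 6"/><path data-order="1" d="M99 206l-1 6-2 1 0 3-3 6-13 14-3 0-6 3-18 0-11-8-3 0-6-3-6 0-1-1-9 0 0-2"/><path data-order="1" d="M480 189l3-6 2-7 1-2 0-33-3-3-3-6 0-3-1-1"/><path data-order="1" d="M303 185l3 1 5 0 19 11 14 0 1 1 27 0 8-7 1-11 11-18 0-15-6-12 0-30 3-3 3-6 0-3 1-1 0-12-3-6-6-8 0-1-10-11-2-3 0-3-1-1 0-8-2-1 0-9"/><path data-order="1" d="M566 149l0-5 1-1 0-3 2-2 0-3 1-1 0-3 2-2 0-3 3-6 0-16-2-3-19-21-6-12 0-14 7-10 0-17 8-10"/><path data-order="2" d="M479 128l0-5-2-1 0-27 5-9 15-15 0-2"/><path data-order="1" d="M56 123l-11-10-3-6-19-20"/><path data-order="1" d="M156 120l-33 0-6-3-9-7-1 0-6-5-15 0-2 2-33 0-3-2-13-13-12-5"/><path data-order="1" d="M272 111l9-4 4-5 2 0 7-6 32 0 10-10 6-3 18-18"/><path data-order="1" d="M447 96l15-7 12 0 6-6 2 0 6-6 1 0 8-8"/><path data-order="1" d="M336 93l24-27 0-1"/><path data-order="2" d="M23 87l-3 0-3-1 0-2"/><path data-order="1" d="M243 81l3-3 8-16 7-8 3 0 5-3 3 0 4-3 3 0 8-4 3 0 1-2 17 0 1-1 23-2 1-1 29 0 6-6"/><path data-order="2" d="M497 69l42-42 6-1 1-2 6 0 3-1 6-6 2 0"/><path data-order="2" d="M360 65l3-3 3-6 0-18 2-2 0-4"/><path data-order="1" d="M98 47l-21-12-18-5-20-10-9-2-1-1-11 0"/><path data-order="1" d="M176 29l0-6 1-2 0-4 2 0"/><path data-order="2" d="M369 29l0-12"/>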